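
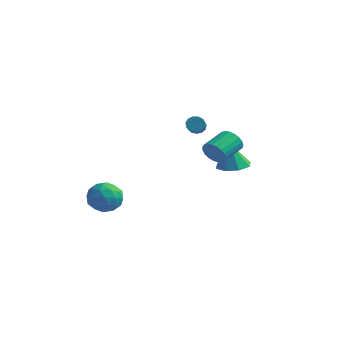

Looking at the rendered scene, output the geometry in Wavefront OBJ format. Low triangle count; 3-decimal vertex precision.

v -0.353 1.974 1.33
v -0.099 2.342 1.667
v 0.628 1.234 2.327
v 0.373 0.866 1.99
v -0.364 2.255 1.815
v 0.363 1.147 2.474
v -0.626 2.079 1.808
v 0.101 0.971 2.467
v -0.801 1.87 1.65
v -0.075 0.762 2.309
v -0.835 1.694 1.39
v -0.108 0.586 2.049
v -0.715 1.607 1.111
v 0.012 0.499 1.771
v -0.48 1.636 0.902
v 0.246 0.528 1.562
v -0.206 1.773 0.829
v 0.521 0.665 1.488
v 0.022 1.973 0.915
v 0.749 0.865 1.574
v 0.131 2.174 1.133
v 0.858 1.066 1.792
v 0.086 2.311 1.413
v 0.813 1.203 2.073
v 3.694 -1.968 1.409
v 4.091 -1.768 0.756
v 4.203 -0.291 1.278
v 3.806 -0.492 1.931
v 3.779 -1.712 0.667
v 3.892 -0.236 1.188
v 3.453 -1.701 0.705
v 3.566 -0.225 1.227
v 3.169 -1.736 0.866
v 3.281 -0.26 1.388
v 2.975 -1.811 1.12
v 3.088 -0.335 1.642
v 2.906 -1.914 1.425
v 3.018 -0.437 1.947
v 2.973 -2.025 1.726
v 3.085 -0.549 2.248
v 3.164 -2.127 1.973
v 3.277 -0.651 2.495
v 3.447 -2.202 2.122
v 3.56 -0.725 2.644
v 3.773 -2.236 2.148
v 3.885 -0.759 2.67
v 4.085 -2.223 2.046
v 4.197 -0.747 2.568
v 4.329 -2.167 1.834
v 4.442 -0.69 2.356
v 4.464 -2.076 1.549
v 4.576 -0.6 2.07
v 4.465 -1.967 1.239
v 4.578 -0.49 1.761
v 4.333 -1.858 0.958
v 4.446 -0.381 1.48
v 2.477 1.583 -0.953
v 3.297 0.976 -0.931
v 2.323 1.437 0.753
v 3.481 1.731 -0.85
v 3.077 2.398 -0.829
v 2.322 2.588 -0.882
v 1.658 2.19 -0.976
v 1.473 1.435 -1.057
v 1.877 0.767 -1.078
v 2.633 0.577 -1.025
v -3.532 -1.078 -3.666
v -2.909 -1.904 -3.2
v -4.651 -2.336 -4.4
v -4.028 -3.162 -3.934
v -4.652 -2.481 -3.274
v -3.96 -1.703 -2.82
v -3.6 -2.537 -4.78
v -2.908 -1.759 -4.326
v -2.951 -2.806 -3.888
v -3.601 -2.772 -2.958
v -3.959 -1.468 -4.642
v -4.609 -1.434 -3.712
v -3.122 -1.381 -3.368
v -4.438 -2.859 -4.232
v -4.805 -2.459 -3.844
v -4.438 -2.945 -3.57
v -3.74 -1.262 -3.145
v -3.373 -1.748 -2.871
v -4.398 -2.087 -2.915
v -4.187 -2.492 -4.729
v -3.82 -2.978 -4.455
v -3.122 -1.295 -4.03
v -2.755 -1.781 -3.756
v -3.162 -2.153 -4.685
v -2.78 -2.397 -3.499
v -3.439 -3.136 -3.931
v -3.187 -2.769 -4.428
v -2.78 -2.312 -4.161
v -3.162 -2.376 -2.952
v -3.821 -3.116 -3.384
v -4.187 -2.715 -2.996
v -3.78 -2.258 -2.729
v -3.187 -2.906 -3.357
v -3.739 -1.124 -4.216
v -4.398 -1.864 -4.648
v -3.78 -1.982 -4.871
v -3.373 -1.525 -4.604
v -4.121 -1.104 -3.669
v -4.78 -1.843 -4.101
v -4.78 -1.928 -3.439
v -4.373 -1.471 -3.172
v -4.373 -1.334 -4.243
f 2 1 5
f 2 5 3
f 3 5 6
f 3 6 4
f 5 1 7
f 5 7 6
f 6 7 8
f 6 8 4
f 7 1 9
f 7 9 8
f 8 9 10
f 8 10 4
f 9 1 11
f 9 11 10
f 10 11 12
f 10 12 4
f 11 1 13
f 11 13 12
f 12 13 14
f 12 14 4
f 13 1 15
f 13 15 14
f 14 15 16
f 14 16 4
f 15 1 17
f 15 17 16
f 16 17 18
f 16 18 4
f 17 1 19
f 17 19 18
f 18 19 20
f 18 20 4
f 19 1 21
f 19 21 20
f 20 21 22
f 20 22 4
f 21 1 23
f 21 23 22
f 22 23 24
f 22 24 4
f 23 1 2
f 23 2 24
f 24 2 3
f 24 3 4
f 26 25 29
f 26 29 27
f 27 29 30
f 27 30 28
f 29 25 31
f 29 31 30
f 30 31 32
f 30 32 28
f 31 25 33
f 31 33 32
f 32 33 34
f 32 34 28
f 33 25 35
f 33 35 34
f 34 35 36
f 34 36 28
f 35 25 37
f 35 37 36
f 36 37 38
f 36 38 28
f 37 25 39
f 37 39 38
f 38 39 40
f 38 40 28
f 39 25 41
f 39 41 40
f 40 41 42
f 40 42 28
f 41 25 43
f 41 43 42
f 42 43 44
f 42 44 28
f 43 25 45
f 43 45 44
f 44 45 46
f 44 46 28
f 45 25 47
f 45 47 46
f 46 47 48
f 46 48 28
f 47 25 49
f 47 49 48
f 48 49 50
f 48 50 28
f 49 25 51
f 49 51 50
f 50 51 52
f 50 52 28
f 51 25 53
f 51 53 52
f 52 53 54
f 52 54 28
f 53 25 55
f 53 55 54
f 54 55 56
f 54 56 28
f 55 25 26
f 55 26 56
f 56 26 27
f 56 27 28
f 58 57 60
f 58 60 59
f 60 57 61
f 60 61 59
f 61 57 62
f 61 62 59
f 62 57 63
f 62 63 59
f 63 57 64
f 63 64 59
f 64 57 65
f 64 65 59
f 65 57 66
f 65 66 59
f 66 57 58
f 66 58 59
f 67 104 83
f 104 78 107
f 83 107 72
f 104 107 83
f 67 83 79
f 83 72 84
f 79 84 68
f 83 84 79
f 67 79 88
f 79 68 89
f 88 89 74
f 79 89 88
f 67 88 100
f 88 74 103
f 100 103 77
f 88 103 100
f 67 100 104
f 100 77 108
f 104 108 78
f 100 108 104
f 68 84 95
f 84 72 98
f 95 98 76
f 84 98 95
f 72 107 85
f 107 78 106
f 85 106 71
f 107 106 85
f 78 108 105
f 108 77 101
f 105 101 69
f 108 101 105
f 77 103 102
f 103 74 90
f 102 90 73
f 103 90 102
f 74 89 94
f 89 68 91
f 94 91 75
f 89 91 94
f 70 96 82
f 96 76 97
f 82 97 71
f 96 97 82
f 70 82 80
f 82 71 81
f 80 81 69
f 82 81 80
f 70 80 87
f 80 69 86
f 87 86 73
f 80 86 87
f 70 87 92
f 87 73 93
f 92 93 75
f 87 93 92
f 70 92 96
f 92 75 99
f 96 99 76
f 92 99 96
f 71 97 85
f 97 76 98
f 85 98 72
f 97 98 85
f 69 81 105
f 81 71 106
f 105 106 78
f 81 106 105
f 73 86 102
f 86 69 101
f 102 101 77
f 86 101 102
f 75 93 94
f 93 73 90
f 94 90 74
f 93 90 94
f 76 99 95
f 99 75 91
f 95 91 68
f 99 91 95



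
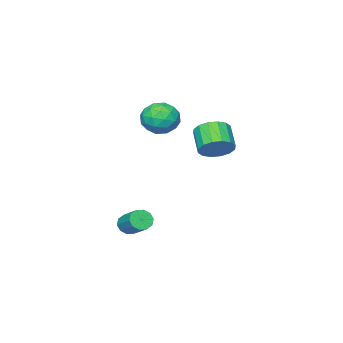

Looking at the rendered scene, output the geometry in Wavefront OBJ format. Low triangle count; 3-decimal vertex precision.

v -0.064 -0.284 -2.481
v 0.466 -0.484 -2.412
v 0.793 0.645 -1.67
v 0.264 0.844 -1.739
v 0.46 -0.289 -2.705
v 0.788 0.84 -1.963
v 0.255 -0.093 -2.913
v 0.582 1.036 -2.171
v -0.073 0.03 -2.956
v 0.255 1.159 -2.214
v -0.397 0.033 -2.817
v -0.069 1.162 -2.076
v -0.593 -0.085 -2.55
v -0.266 1.044 -1.808
v -0.588 -0.28 -2.257
v -0.26 0.849 -1.515
v -0.382 -0.476 -2.049
v -0.055 0.653 -1.307
v -0.055 -0.599 -2.006
v 0.273 0.53 -1.264
v 0.269 -0.602 -2.144
v 0.597 0.527 -1.403
v -3.528 1.659 1.641
v -2.787 1.258 1.752
v -3.371 0.4 2.55
v -4.112 0.801 2.439
v -2.8 1.563 2.069
v -3.385 0.704 2.868
v -3.009 1.893 2.272
v -3.593 1.034 3.07
v -3.356 2.161 2.306
v -3.941 1.302 3.104
v -3.75 2.294 2.161
v -4.334 1.435 2.959
v -4.084 2.257 1.877
v -4.668 1.398 2.675
v -4.269 2.06 1.53
v -4.853 1.202 2.328
v -4.255 1.756 1.212
v -4.84 0.897 2.011
v -4.047 1.426 1.01
v -4.631 0.567 1.808
v -3.699 1.158 0.976
v -4.284 0.299 1.774
v -3.306 1.025 1.121
v -3.89 0.166 1.919
v -2.972 1.062 1.405
v -3.556 0.203 2.203
v -2.198 0.645 3.814
v -1.351 0.352 4.119
v -2.269 -0.552 2.861
v -1.422 -0.845 3.166
v -2.172 -0.884 3.742
v -2.128 -0.145 4.331
v -1.492 -0.055 2.649
v -1.448 0.684 3.238
v -0.915 -0.081 3.399
v -1.335 -0.593 4.074
v -2.285 0.393 2.906
v -2.705 -0.119 3.581
v -1.768 0.603 4.05
v -1.852 -0.803 2.93
v -2.292 -0.827 3.269
v -1.795 -0.999 3.448
v -2.225 0.311 4.174
v -1.727 0.139 4.354
v -2.21 -0.587 4.132
v -1.893 -0.339 2.626
v -1.395 -0.511 2.806
v -1.825 0.799 3.532
v -1.328 0.627 3.711
v -1.41 0.387 2.848
v -1.014 0.177 3.806
v -1.056 -0.526 3.246
v -1.097 -0.062 2.942
v -1.071 0.372 3.288
v -1.261 -0.124 4.203
v -1.303 -0.828 3.643
v -1.744 -0.851 3.982
v -1.718 -0.416 4.328
v -1.005 -0.379 3.78
v -2.317 0.628 3.337
v -2.359 -0.076 2.777
v -1.902 0.216 2.652
v -1.876 0.651 2.998
v -2.564 0.326 3.734
v -2.606 -0.377 3.174
v -2.549 -0.572 3.692
v -2.523 -0.138 4.038
v -2.615 0.179 3.2
f 2 1 5
f 2 5 3
f 3 5 6
f 3 6 4
f 5 1 7
f 5 7 6
f 6 7 8
f 6 8 4
f 7 1 9
f 7 9 8
f 8 9 10
f 8 10 4
f 9 1 11
f 9 11 10
f 10 11 12
f 10 12 4
f 11 1 13
f 11 13 12
f 12 13 14
f 12 14 4
f 13 1 15
f 13 15 14
f 14 15 16
f 14 16 4
f 15 1 17
f 15 17 16
f 16 17 18
f 16 18 4
f 17 1 19
f 17 19 18
f 18 19 20
f 18 20 4
f 19 1 21
f 19 21 20
f 20 21 22
f 20 22 4
f 21 1 2
f 21 2 22
f 22 2 3
f 22 3 4
f 24 23 27
f 24 27 25
f 25 27 28
f 25 28 26
f 27 23 29
f 27 29 28
f 28 29 30
f 28 30 26
f 29 23 31
f 29 31 30
f 30 31 32
f 30 32 26
f 31 23 33
f 31 33 32
f 32 33 34
f 32 34 26
f 33 23 35
f 33 35 34
f 34 35 36
f 34 36 26
f 35 23 37
f 35 37 36
f 36 37 38
f 36 38 26
f 37 23 39
f 37 39 38
f 38 39 40
f 38 40 26
f 39 23 41
f 39 41 40
f 40 41 42
f 40 42 26
f 41 23 43
f 41 43 42
f 42 43 44
f 42 44 26
f 43 23 45
f 43 45 44
f 44 45 46
f 44 46 26
f 45 23 47
f 45 47 46
f 46 47 48
f 46 48 26
f 47 23 24
f 47 24 48
f 48 24 25
f 48 25 26
f 49 86 65
f 86 60 89
f 65 89 54
f 86 89 65
f 49 65 61
f 65 54 66
f 61 66 50
f 65 66 61
f 49 61 70
f 61 50 71
f 70 71 56
f 61 71 70
f 49 70 82
f 70 56 85
f 82 85 59
f 70 85 82
f 49 82 86
f 82 59 90
f 86 90 60
f 82 90 86
f 50 66 77
f 66 54 80
f 77 80 58
f 66 80 77
f 54 89 67
f 89 60 88
f 67 88 53
f 89 88 67
f 60 90 87
f 90 59 83
f 87 83 51
f 90 83 87
f 59 85 84
f 85 56 72
f 84 72 55
f 85 72 84
f 56 71 76
f 71 50 73
f 76 73 57
f 71 73 76
f 52 78 64
f 78 58 79
f 64 79 53
f 78 79 64
f 52 64 62
f 64 53 63
f 62 63 51
f 64 63 62
f 52 62 69
f 62 51 68
f 69 68 55
f 62 68 69
f 52 69 74
f 69 55 75
f 74 75 57
f 69 75 74
f 52 74 78
f 74 57 81
f 78 81 58
f 74 81 78
f 53 79 67
f 79 58 80
f 67 80 54
f 79 80 67
f 51 63 87
f 63 53 88
f 87 88 60
f 63 88 87
f 55 68 84
f 68 51 83
f 84 83 59
f 68 83 84
f 57 75 76
f 75 55 72
f 76 72 56
f 75 72 76
f 58 81 77
f 81 57 73
f 77 73 50
f 81 73 77



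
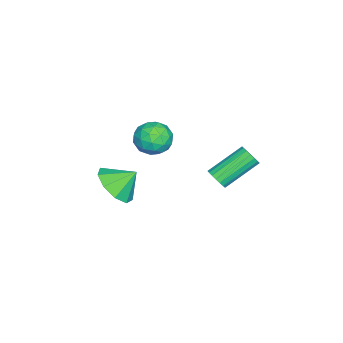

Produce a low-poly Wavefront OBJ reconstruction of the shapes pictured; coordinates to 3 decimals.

v -2.402 -3.003 -1.948
v -1.386 -2.672 -1.887
v -2.718 -2.177 -1.152
v -1.739 -2.302 -2.411
v -2.402 -2.26 -2.718
v -3.065 -2.565 -2.665
v -3.417 -3.076 -2.277
v -3.295 -3.552 -1.734
v -2.754 -3.771 -1.292
v -2.049 -3.631 -1.157
v -1.508 -3.197 -1.392
v -2.704 -1.284 0.937
v -2.138 -0.632 1.063
v -2.222 -1.928 2.097
v -1.656 -1.276 2.223
v -2.511 -1.137 2.328
v -2.809 -0.74 1.611
v -1.551 -1.82 1.549
v -1.849 -1.423 0.832
v -1.425 -0.963 1.442
v -2.019 -0.541 1.923
v -2.341 -2.019 1.237
v -2.935 -1.597 1.718
v -2.464 -0.902 0.898
v -1.896 -1.658 2.262
v -2.399 -1.577 2.323
v -2.066 -1.194 2.398
v -2.858 -0.965 1.22
v -2.525 -0.582 1.294
v -2.744 -0.879 2.037
v -1.835 -1.978 1.866
v -1.502 -1.595 1.94
v -2.294 -1.366 0.762
v -1.961 -0.983 0.837
v -1.616 -1.681 1.123
v -1.712 -0.713 1.195
v -1.428 -1.091 1.877
v -1.367 -1.411 1.481
v -1.542 -1.178 1.059
v -2.061 -0.465 1.477
v -1.777 -0.843 2.159
v -2.28 -0.762 2.221
v -2.455 -0.528 1.799
v -1.642 -0.66 1.7
v -2.583 -1.717 1.001
v -2.299 -2.095 1.683
v -1.905 -2.032 1.361
v -2.08 -1.798 0.939
v -2.932 -1.469 1.283
v -2.648 -1.847 1.965
v -2.818 -1.382 2.101
v -2.993 -1.149 1.679
v -2.718 -1.9 1.46
v -1.867 1.46 -0.09
v -1.485 1.84 -0.117
v -2.531 2.961 0.863
v -2.913 2.58 0.89
v -1.619 1.885 -0.312
v -2.665 3.006 0.669
v -1.802 1.846 -0.462
v -2.848 2.967 0.518
v -1.998 1.73 -0.539
v -3.044 2.851 0.442
v -2.168 1.561 -0.527
v -3.214 2.681 0.454
v -2.278 1.371 -0.429
v -3.325 2.492 0.552
v -2.307 1.199 -0.263
v -3.354 2.32 0.718
v -2.249 1.079 -0.063
v -3.295 2.2 0.917
v -2.115 1.034 0.131
v -3.161 2.155 1.112
v -1.932 1.073 0.282
v -2.978 2.194 1.262
v -1.736 1.189 0.358
v -2.782 2.31 1.339
v -1.566 1.359 0.346
v -2.612 2.479 1.327
v -1.455 1.548 0.248
v -2.502 2.669 1.229
v -1.426 1.72 0.082
v -2.473 2.841 1.063
f 2 1 4
f 2 4 3
f 4 1 5
f 4 5 3
f 5 1 6
f 5 6 3
f 6 1 7
f 6 7 3
f 7 1 8
f 7 8 3
f 8 1 9
f 8 9 3
f 9 1 10
f 9 10 3
f 10 1 11
f 10 11 3
f 11 1 2
f 11 2 3
f 12 49 28
f 49 23 52
f 28 52 17
f 49 52 28
f 12 28 24
f 28 17 29
f 24 29 13
f 28 29 24
f 12 24 33
f 24 13 34
f 33 34 19
f 24 34 33
f 12 33 45
f 33 19 48
f 45 48 22
f 33 48 45
f 12 45 49
f 45 22 53
f 49 53 23
f 45 53 49
f 13 29 40
f 29 17 43
f 40 43 21
f 29 43 40
f 17 52 30
f 52 23 51
f 30 51 16
f 52 51 30
f 23 53 50
f 53 22 46
f 50 46 14
f 53 46 50
f 22 48 47
f 48 19 35
f 47 35 18
f 48 35 47
f 19 34 39
f 34 13 36
f 39 36 20
f 34 36 39
f 15 41 27
f 41 21 42
f 27 42 16
f 41 42 27
f 15 27 25
f 27 16 26
f 25 26 14
f 27 26 25
f 15 25 32
f 25 14 31
f 32 31 18
f 25 31 32
f 15 32 37
f 32 18 38
f 37 38 20
f 32 38 37
f 15 37 41
f 37 20 44
f 41 44 21
f 37 44 41
f 16 42 30
f 42 21 43
f 30 43 17
f 42 43 30
f 14 26 50
f 26 16 51
f 50 51 23
f 26 51 50
f 18 31 47
f 31 14 46
f 47 46 22
f 31 46 47
f 20 38 39
f 38 18 35
f 39 35 19
f 38 35 39
f 21 44 40
f 44 20 36
f 40 36 13
f 44 36 40
f 55 54 58
f 55 58 56
f 56 58 59
f 56 59 57
f 58 54 60
f 58 60 59
f 59 60 61
f 59 61 57
f 60 54 62
f 60 62 61
f 61 62 63
f 61 63 57
f 62 54 64
f 62 64 63
f 63 64 65
f 63 65 57
f 64 54 66
f 64 66 65
f 65 66 67
f 65 67 57
f 66 54 68
f 66 68 67
f 67 68 69
f 67 69 57
f 68 54 70
f 68 70 69
f 69 70 71
f 69 71 57
f 70 54 72
f 70 72 71
f 71 72 73
f 71 73 57
f 72 54 74
f 72 74 73
f 73 74 75
f 73 75 57
f 74 54 76
f 74 76 75
f 75 76 77
f 75 77 57
f 76 54 78
f 76 78 77
f 77 78 79
f 77 79 57
f 78 54 80
f 78 80 79
f 79 80 81
f 79 81 57
f 80 54 82
f 80 82 81
f 81 82 83
f 81 83 57
f 82 54 55
f 82 55 83
f 83 55 56
f 83 56 57



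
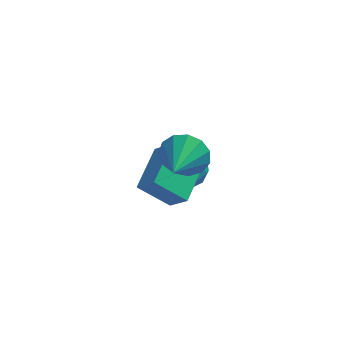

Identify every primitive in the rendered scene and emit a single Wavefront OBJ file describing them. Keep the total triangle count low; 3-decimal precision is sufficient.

v -3.533 3.926 -3.972
v -2.824 3.45 -3.378
v -4.076 2.43 -4.522
v -3.367 1.954 -3.928
v -4.171 2.445 -3.486
v -3.835 3.37 -3.146
v -3.065 2.51 -4.754
v -2.729 3.435 -4.414
v -2.534 2.575 -3.861
v -3.218 2.535 -3.077
v -3.682 3.345 -4.823
v -4.366 3.305 -4.039
v -3.131 3.82 -3.627
v -3.769 2.06 -4.273
v -4.242 2.349 -4.013
v -3.825 2.07 -3.664
v -3.725 3.773 -3.491
v -3.308 3.493 -3.141
v -4.1 2.902 -3.204
v -3.592 2.387 -4.759
v -3.175 2.107 -4.409
v -3.075 3.81 -4.236
v -2.658 3.531 -3.887
v -2.8 2.978 -4.696
v -2.543 3.025 -3.561
v -2.863 2.146 -3.884
v -2.685 2.472 -4.37
v -2.488 3.016 -4.171
v -2.945 3.002 -3.101
v -3.265 2.122 -3.424
v -3.737 2.411 -3.164
v -3.54 2.955 -2.964
v -2.775 2.487 -3.384
v -3.635 3.758 -4.476
v -3.955 2.878 -4.799
v -3.36 2.925 -4.936
v -3.163 3.469 -4.736
v -4.037 3.734 -4.016
v -4.357 2.855 -4.339
v -4.412 2.864 -3.729
v -4.215 3.408 -3.53
v -4.125 3.393 -4.516
v -4.908 -0.487 -1.701
v -4.255 -0.933 -0.881
v -4.393 1.279 -1.152
v -3.739 0.833 -0.332
v -3.701 -0.533 -2.688
v -3.047 -0.979 -1.868
v -3.185 1.233 -2.139
v -2.532 0.787 -1.319
v -3.188 -0.434 0.316
v -2.597 -0.267 1.054
v -3.472 -2.026 0.904
v -3.091 -0.119 1.218
v -3.616 -0.07 1.095
v -4.005 -0.138 0.725
v -4.134 -0.299 0.225
v -3.963 -0.504 -0.246
v -3.546 -0.686 -0.538
v -3.016 -0.788 -0.559
v -2.54 -0.778 -0.303
v -2.27 -0.659 0.151
v -2.291 -0.469 0.656
f 1 38 17
f 38 12 41
f 17 41 6
f 38 41 17
f 1 17 13
f 17 6 18
f 13 18 2
f 17 18 13
f 1 13 22
f 13 2 23
f 22 23 8
f 13 23 22
f 1 22 34
f 22 8 37
f 34 37 11
f 22 37 34
f 1 34 38
f 34 11 42
f 38 42 12
f 34 42 38
f 2 18 29
f 18 6 32
f 29 32 10
f 18 32 29
f 6 41 19
f 41 12 40
f 19 40 5
f 41 40 19
f 12 42 39
f 42 11 35
f 39 35 3
f 42 35 39
f 11 37 36
f 37 8 24
f 36 24 7
f 37 24 36
f 8 23 28
f 23 2 25
f 28 25 9
f 23 25 28
f 4 30 16
f 30 10 31
f 16 31 5
f 30 31 16
f 4 16 14
f 16 5 15
f 14 15 3
f 16 15 14
f 4 14 21
f 14 3 20
f 21 20 7
f 14 20 21
f 4 21 26
f 21 7 27
f 26 27 9
f 21 27 26
f 4 26 30
f 26 9 33
f 30 33 10
f 26 33 30
f 5 31 19
f 31 10 32
f 19 32 6
f 31 32 19
f 3 15 39
f 15 5 40
f 39 40 12
f 15 40 39
f 7 20 36
f 20 3 35
f 36 35 11
f 20 35 36
f 9 27 28
f 27 7 24
f 28 24 8
f 27 24 28
f 10 33 29
f 33 9 25
f 29 25 2
f 33 25 29
f 44 46 43
f 47 44 43
f 43 46 45
f 45 47 43
f 44 50 46
f 48 44 47
f 48 50 44
f 46 50 45
f 49 47 45
f 45 50 49
f 49 48 47
f 50 48 49
f 52 51 54
f 52 54 53
f 54 51 55
f 54 55 53
f 55 51 56
f 55 56 53
f 56 51 57
f 56 57 53
f 57 51 58
f 57 58 53
f 58 51 59
f 58 59 53
f 59 51 60
f 59 60 53
f 60 51 61
f 60 61 53
f 61 51 62
f 61 62 53
f 62 51 63
f 62 63 53
f 63 51 52
f 63 52 53



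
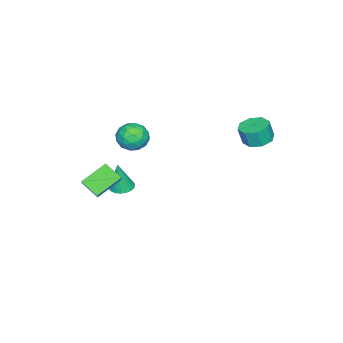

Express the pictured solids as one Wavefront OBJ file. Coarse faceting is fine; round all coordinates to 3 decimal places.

v 2.212 -1.919 0.865
v 2.082 -2.989 1.628
v 3.636 -1.148 2.186
v 3.506 -2.218 2.949
v 3.554 -2.762 -0.089
v 3.424 -3.832 0.674
v 4.978 -1.991 1.232
v 4.848 -3.061 1.995
v -1.792 -2.749 2.565
v -1.121 -2.313 3.279
v -0.439 -3.287 1.621
v 0.232 -2.851 2.335
v -0.349 -3.712 2.601
v -1.185 -3.38 3.185
v -0.375 -2.22 1.715
v -1.211 -1.888 2.299
v -0.245 -1.986 2.753
v -0.229 -2.908 3.301
v -1.331 -2.692 1.599
v -1.315 -3.614 2.147
v -1.575 -2.484 3.005
v 0.015 -3.116 1.895
v -0.326 -3.622 2.052
v 0.068 -3.366 2.471
v -1.613 -3.111 2.95
v -1.218 -2.855 3.369
v -0.764 -3.677 2.971
v -0.342 -2.745 1.531
v 0.053 -2.489 1.95
v -1.628 -2.234 2.429
v -1.234 -1.978 2.848
v -0.796 -1.923 1.929
v -0.666 -2.036 3.116
v 0.129 -2.352 2.56
v -0.228 -1.981 2.196
v -0.719 -1.786 2.539
v -0.656 -2.577 3.438
v 0.139 -2.893 2.883
v -0.202 -3.4 3.039
v -0.694 -3.204 3.383
v -0.141 -2.385 3.129
v -1.699 -2.707 2.017
v -0.904 -3.023 1.462
v -0.866 -2.396 1.517
v -1.358 -2.2 1.861
v -1.689 -3.248 2.34
v -0.894 -3.564 1.784
v -0.841 -3.814 2.361
v -1.332 -3.619 2.704
v -1.419 -3.215 1.771
v -3.75 3.949 2.55
v -3.172 3.209 2.305
v -2.993 2.951 3.504
v -3.57 3.691 3.75
v -2.799 3.846 2.386
v -2.62 3.588 3.585
v -2.983 4.543 2.563
v -2.804 4.285 3.763
v -3.616 4.892 2.733
v -3.436 4.634 3.933
v -4.327 4.689 2.796
v -4.148 4.431 3.995
v -4.7 4.052 2.715
v -4.521 3.794 3.914
v -4.516 3.355 2.537
v -4.337 3.097 3.737
v -3.884 3.006 2.367
v -3.704 2.748 3.567
v 0.662 -2.768 -1.03
v 1.426 -2.738 -1.124
v 0.918 -2.892 1.01
v 1.359 -2.447 -1.098
v 1.186 -2.204 -1.061
v 0.933 -2.047 -1.02
v 0.639 -2 -0.981
v 0.348 -2.07 -0.948
v 0.106 -2.246 -0.929
v -0.052 -2.502 -0.925
v -0.101 -2.798 -0.936
v -0.034 -3.089 -0.963
v 0.139 -3.332 -0.999
v 0.392 -3.489 -1.04
v 0.686 -3.536 -1.08
v 0.977 -3.466 -1.112
v 1.219 -3.29 -1.132
v 1.377 -3.034 -1.136
f 2 4 1
f 5 2 1
f 1 4 3
f 3 5 1
f 2 8 4
f 6 2 5
f 6 8 2
f 4 8 3
f 7 5 3
f 3 8 7
f 7 6 5
f 8 6 7
f 9 46 25
f 46 20 49
f 25 49 14
f 46 49 25
f 9 25 21
f 25 14 26
f 21 26 10
f 25 26 21
f 9 21 30
f 21 10 31
f 30 31 16
f 21 31 30
f 9 30 42
f 30 16 45
f 42 45 19
f 30 45 42
f 9 42 46
f 42 19 50
f 46 50 20
f 42 50 46
f 10 26 37
f 26 14 40
f 37 40 18
f 26 40 37
f 14 49 27
f 49 20 48
f 27 48 13
f 49 48 27
f 20 50 47
f 50 19 43
f 47 43 11
f 50 43 47
f 19 45 44
f 45 16 32
f 44 32 15
f 45 32 44
f 16 31 36
f 31 10 33
f 36 33 17
f 31 33 36
f 12 38 24
f 38 18 39
f 24 39 13
f 38 39 24
f 12 24 22
f 24 13 23
f 22 23 11
f 24 23 22
f 12 22 29
f 22 11 28
f 29 28 15
f 22 28 29
f 12 29 34
f 29 15 35
f 34 35 17
f 29 35 34
f 12 34 38
f 34 17 41
f 38 41 18
f 34 41 38
f 13 39 27
f 39 18 40
f 27 40 14
f 39 40 27
f 11 23 47
f 23 13 48
f 47 48 20
f 23 48 47
f 15 28 44
f 28 11 43
f 44 43 19
f 28 43 44
f 17 35 36
f 35 15 32
f 36 32 16
f 35 32 36
f 18 41 37
f 41 17 33
f 37 33 10
f 41 33 37
f 52 51 55
f 52 55 53
f 53 55 56
f 53 56 54
f 55 51 57
f 55 57 56
f 56 57 58
f 56 58 54
f 57 51 59
f 57 59 58
f 58 59 60
f 58 60 54
f 59 51 61
f 59 61 60
f 60 61 62
f 60 62 54
f 61 51 63
f 61 63 62
f 62 63 64
f 62 64 54
f 63 51 65
f 63 65 64
f 64 65 66
f 64 66 54
f 65 51 67
f 65 67 66
f 66 67 68
f 66 68 54
f 67 51 52
f 67 52 68
f 68 52 53
f 68 53 54
f 70 69 72
f 70 72 71
f 72 69 73
f 72 73 71
f 73 69 74
f 73 74 71
f 74 69 75
f 74 75 71
f 75 69 76
f 75 76 71
f 76 69 77
f 76 77 71
f 77 69 78
f 77 78 71
f 78 69 79
f 78 79 71
f 79 69 80
f 79 80 71
f 80 69 81
f 80 81 71
f 81 69 82
f 81 82 71
f 82 69 83
f 82 83 71
f 83 69 84
f 83 84 71
f 84 69 85
f 84 85 71
f 85 69 86
f 85 86 71
f 86 69 70
f 86 70 71



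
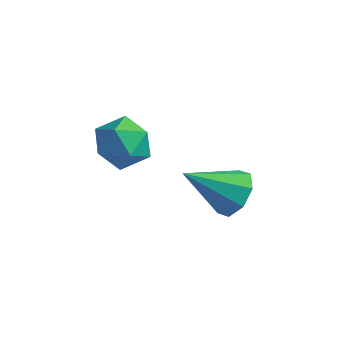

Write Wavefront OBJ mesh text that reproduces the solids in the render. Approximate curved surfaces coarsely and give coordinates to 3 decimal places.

v 1.407 2.641 -3.833
v 1.724 3.181 -3.067
v 0.053 1.579 -2.527
v 1.133 3.498 -3.42
v 0.703 3.313 -4.016
v 0.685 2.734 -4.505
v 1.09 2.101 -4.6
v 1.68 1.783 -4.246
v 2.11 1.968 -3.651
v 2.128 2.547 -3.162
v -1.427 0.502 0.631
v -0.417 0.156 0.529
v -1.883 -0.416 -0.769
v -0.873 -0.762 -0.871
v -1.473 -1.095 -0.047
v -1.191 -0.527 0.819
v -1.109 0.267 -1.059
v -0.827 0.835 -0.193
v -0.22 0.011 -0.515
v -0.446 -0.831 0.11
v -1.854 0.571 -0.35
v -2.08 -0.271 0.275
f 2 1 4
f 2 4 3
f 4 1 5
f 4 5 3
f 5 1 6
f 5 6 3
f 6 1 7
f 6 7 3
f 7 1 8
f 7 8 3
f 8 1 9
f 8 9 3
f 9 1 10
f 9 10 3
f 10 1 2
f 10 2 3
f 11 22 16
f 11 16 12
f 11 12 18
f 11 18 21
f 11 21 22
f 12 16 20
f 16 22 15
f 22 21 13
f 21 18 17
f 18 12 19
f 14 20 15
f 14 15 13
f 14 13 17
f 14 17 19
f 14 19 20
f 15 20 16
f 13 15 22
f 17 13 21
f 19 17 18
f 20 19 12



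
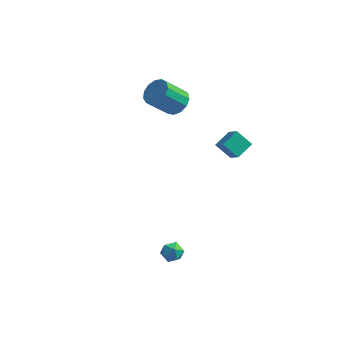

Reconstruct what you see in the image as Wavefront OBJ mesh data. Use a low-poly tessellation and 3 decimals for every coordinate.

v -0.914 -2.946 -2.6
v -0.382 -3.009 -2.159
v -0.538 -3.831 -3.181
v -0.006 -3.894 -2.74
v -0.652 -4.035 -2.528
v -0.884 -3.489 -2.169
v -0.036 -3.351 -3.171
v -0.268 -2.805 -2.812
v 0.161 -3.26 -2.512
v -0.22 -3.683 -2.114
v -0.7 -3.157 -3.226
v -1.081 -3.58 -2.828
v -0.684 3.752 0.383
v -0.244 4.76 0.838
v 0.223 3.718 -0.418
v 0.662 4.726 0.037
v -0.002 3.094 1.183
v 0.437 4.102 1.638
v 0.904 3.06 0.382
v 1.344 4.068 0.837
v -3.112 4.187 3.005
v -2.622 4.607 3.632
v -3.558 3.773 4.923
v -4.048 3.353 4.295
v -3.02 4.907 3.537
v -3.956 4.073 4.828
v -3.447 4.978 3.273
v -4.383 4.144 4.564
v -3.767 4.798 2.924
v -4.704 3.964 4.214
v -3.88 4.424 2.6
v -4.817 3.59 3.891
v -3.749 3.975 2.405
v -4.685 3.141 3.696
v -3.415 3.593 2.4
v -4.352 2.759 3.691
v -2.985 3.4 2.588
v -3.922 2.565 3.878
v -2.595 3.457 2.907
v -3.532 2.622 4.198
v -2.37 3.745 3.257
v -3.306 2.911 4.548
v -2.379 4.174 3.528
v -3.316 3.34 4.819
f 1 12 6
f 1 6 2
f 1 2 8
f 1 8 11
f 1 11 12
f 2 6 10
f 6 12 5
f 12 11 3
f 11 8 7
f 8 2 9
f 4 10 5
f 4 5 3
f 4 3 7
f 4 7 9
f 4 9 10
f 5 10 6
f 3 5 12
f 7 3 11
f 9 7 8
f 10 9 2
f 14 16 13
f 17 14 13
f 13 16 15
f 15 17 13
f 14 20 16
f 18 14 17
f 18 20 14
f 16 20 15
f 19 17 15
f 15 20 19
f 19 18 17
f 20 18 19
f 22 21 25
f 22 25 23
f 23 25 26
f 23 26 24
f 25 21 27
f 25 27 26
f 26 27 28
f 26 28 24
f 27 21 29
f 27 29 28
f 28 29 30
f 28 30 24
f 29 21 31
f 29 31 30
f 30 31 32
f 30 32 24
f 31 21 33
f 31 33 32
f 32 33 34
f 32 34 24
f 33 21 35
f 33 35 34
f 34 35 36
f 34 36 24
f 35 21 37
f 35 37 36
f 36 37 38
f 36 38 24
f 37 21 39
f 37 39 38
f 38 39 40
f 38 40 24
f 39 21 41
f 39 41 40
f 40 41 42
f 40 42 24
f 41 21 43
f 41 43 42
f 42 43 44
f 42 44 24
f 43 21 22
f 43 22 44
f 44 22 23
f 44 23 24



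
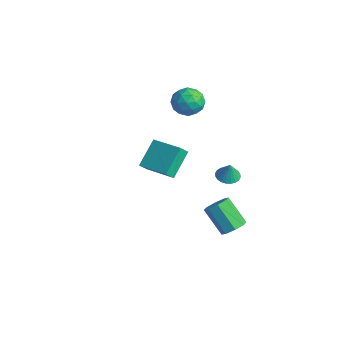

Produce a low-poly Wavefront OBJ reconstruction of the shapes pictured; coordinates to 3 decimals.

v 3.828 1.634 -4.627
v 4.368 1.955 -4.039
v 2.972 1.606 -2.566
v 2.432 1.286 -3.153
v 3.977 2.416 -4.301
v 2.581 2.067 -2.827
v 3.499 2.419 -4.753
v 2.103 2.07 -3.279
v 3.214 1.962 -5.131
v 1.817 1.614 -3.658
v 3.288 1.314 -5.214
v 1.892 0.965 -3.741
v 3.679 0.853 -4.953
v 2.283 0.504 -3.479
v 4.157 0.85 -4.501
v 2.761 0.501 -3.027
v 4.443 1.306 -4.122
v 3.046 0.958 -2.649
v -3.397 2.506 2.039
v -2.731 3.396 2.119
v -2.229 1.544 3.021
v -1.563 2.434 3.101
v -2.546 2.424 3.627
v -3.268 3.018 3.021
v -1.692 1.922 2.119
v -2.414 2.516 1.513
v -1.678 3.035 2.169
v -2.205 3.345 3.101
v -2.755 1.595 2.039
v -3.282 1.905 2.971
v -3.167 3.035 1.993
v -1.793 1.905 3.147
v -2.371 1.899 3.456
v -1.98 2.422 3.503
v -3.482 2.813 2.523
v -3.091 3.336 2.57
v -2.981 2.765 3.456
v -1.869 1.604 2.57
v -1.478 2.127 2.617
v -2.98 2.518 1.637
v -2.589 3.041 1.684
v -1.979 2.175 1.684
v -2.156 3.347 2.07
v -1.47 2.781 2.646
v -1.546 2.48 2.069
v -1.97 2.829 1.713
v -2.466 3.529 2.617
v -1.78 2.964 3.194
v -2.357 2.957 3.503
v -2.781 3.307 3.147
v -1.847 3.317 2.646
v -3.18 1.976 1.946
v -2.494 1.411 2.523
v -2.179 1.633 1.993
v -2.603 1.983 1.637
v -3.49 2.159 2.494
v -2.804 1.593 3.07
v -2.99 2.111 3.427
v -3.414 2.46 3.071
v -3.113 1.623 2.494
v 2.755 -4.28 3.196
v 2.143 -2.92 4.468
v 2.676 -3.708 2.546
v 2.064 -2.348 3.817
v 4.656 -3.692 3.483
v 4.044 -2.332 4.754
v 4.577 -3.12 2.832
v 3.965 -1.76 4.104
v 2.89 1.773 -0.375
v 3.431 1.257 -0.51
v 3.15 1.747 0.775
v 3.583 1.509 -0.539
v 3.63 1.802 -0.543
v 3.565 2.09 -0.521
v 3.396 2.331 -0.477
v 3.15 2.486 -0.418
v 2.865 2.532 -0.352
v 2.583 2.464 -0.29
v 2.348 2.29 -0.241
v 2.196 2.037 -0.212
v 2.149 1.744 -0.208
v 2.215 1.456 -0.229
v 2.383 1.216 -0.273
v 2.629 1.061 -0.332
v 2.914 1.014 -0.398
v 3.196 1.083 -0.46
f 2 1 5
f 2 5 3
f 3 5 6
f 3 6 4
f 5 1 7
f 5 7 6
f 6 7 8
f 6 8 4
f 7 1 9
f 7 9 8
f 8 9 10
f 8 10 4
f 9 1 11
f 9 11 10
f 10 11 12
f 10 12 4
f 11 1 13
f 11 13 12
f 12 13 14
f 12 14 4
f 13 1 15
f 13 15 14
f 14 15 16
f 14 16 4
f 15 1 17
f 15 17 16
f 16 17 18
f 16 18 4
f 17 1 2
f 17 2 18
f 18 2 3
f 18 3 4
f 19 56 35
f 56 30 59
f 35 59 24
f 56 59 35
f 19 35 31
f 35 24 36
f 31 36 20
f 35 36 31
f 19 31 40
f 31 20 41
f 40 41 26
f 31 41 40
f 19 40 52
f 40 26 55
f 52 55 29
f 40 55 52
f 19 52 56
f 52 29 60
f 56 60 30
f 52 60 56
f 20 36 47
f 36 24 50
f 47 50 28
f 36 50 47
f 24 59 37
f 59 30 58
f 37 58 23
f 59 58 37
f 30 60 57
f 60 29 53
f 57 53 21
f 60 53 57
f 29 55 54
f 55 26 42
f 54 42 25
f 55 42 54
f 26 41 46
f 41 20 43
f 46 43 27
f 41 43 46
f 22 48 34
f 48 28 49
f 34 49 23
f 48 49 34
f 22 34 32
f 34 23 33
f 32 33 21
f 34 33 32
f 22 32 39
f 32 21 38
f 39 38 25
f 32 38 39
f 22 39 44
f 39 25 45
f 44 45 27
f 39 45 44
f 22 44 48
f 44 27 51
f 48 51 28
f 44 51 48
f 23 49 37
f 49 28 50
f 37 50 24
f 49 50 37
f 21 33 57
f 33 23 58
f 57 58 30
f 33 58 57
f 25 38 54
f 38 21 53
f 54 53 29
f 38 53 54
f 27 45 46
f 45 25 42
f 46 42 26
f 45 42 46
f 28 51 47
f 51 27 43
f 47 43 20
f 51 43 47
f 62 64 61
f 65 62 61
f 61 64 63
f 63 65 61
f 62 68 64
f 66 62 65
f 66 68 62
f 64 68 63
f 67 65 63
f 63 68 67
f 67 66 65
f 68 66 67
f 70 69 72
f 70 72 71
f 72 69 73
f 72 73 71
f 73 69 74
f 73 74 71
f 74 69 75
f 74 75 71
f 75 69 76
f 75 76 71
f 76 69 77
f 76 77 71
f 77 69 78
f 77 78 71
f 78 69 79
f 78 79 71
f 79 69 80
f 79 80 71
f 80 69 81
f 80 81 71
f 81 69 82
f 81 82 71
f 82 69 83
f 82 83 71
f 83 69 84
f 83 84 71
f 84 69 85
f 84 85 71
f 85 69 86
f 85 86 71
f 86 69 70
f 86 70 71



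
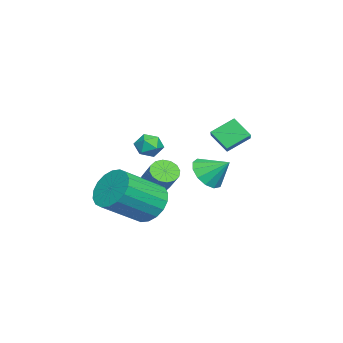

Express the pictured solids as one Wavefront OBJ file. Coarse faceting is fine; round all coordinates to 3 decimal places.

v 1.695 -0.551 -2.343
v 2.17 0.265 -1.985
v 3.42 -0.972 -0.82
v 2.945 -1.789 -1.177
v 1.836 0.206 -1.69
v 3.086 -1.031 -0.524
v 1.475 -0.003 -1.524
v 2.724 -1.24 -0.358
v 1.157 -0.32 -1.52
v 2.406 -1.558 -0.355
v 0.945 -0.684 -1.679
v 2.195 -1.921 -0.514
v 0.882 -1.021 -1.97
v 2.132 -2.258 -0.804
v 0.98 -1.265 -2.334
v 2.23 -2.503 -1.169
v 1.22 -1.368 -2.7
v 2.47 -2.605 -1.535
v 1.554 -1.309 -2.996
v 2.804 -2.546 -1.83
v 1.916 -1.1 -3.162
v 3.165 -2.337 -1.996
v 2.234 -0.782 -3.165
v 3.483 -2.02 -2
v 2.445 -0.419 -3.006
v 3.695 -1.656 -1.841
v 2.508 -0.082 -2.716
v 3.758 -1.319 -1.55
v 2.41 0.163 -2.351
v 3.66 -1.075 -1.186
v -1.281 2.845 0.431
v -1.543 2.129 1.182
v -0.376 3.019 0.911
v -0.637 2.303 1.663
v -0.783 1.997 -0.203
v -1.044 1.281 0.549
v 0.123 2.171 0.278
v -0.139 1.455 1.029
v -1.447 1.064 -1.712
v -0.938 1.439 -2.323
v -1.233 2.016 -0.948
v -1.398 1.607 -2.403
v -1.873 1.602 -2.263
v -2.214 1.426 -1.948
v -2.311 1.135 -1.558
v -2.134 0.822 -1.217
v -1.739 0.585 -1.033
v -1.251 0.5 -1.065
v -0.826 0.595 -1.302
v -0.598 0.838 -1.669
v -0.64 1.153 -2.05
v -2.326 -1.3 -2.698
v -1.815 -1.421 -3.081
v -0.943 -0.82 -2.105
v -1.454 -0.7 -1.722
v -1.922 -1.115 -3.173
v -1.05 -0.515 -2.197
v -2.138 -0.86 -3.137
v -1.266 -0.259 -2.161
v -2.404 -0.722 -2.984
v -1.532 -0.121 -2.008
v -2.649 -0.739 -2.754
v -1.777 -0.139 -1.778
v -2.808 -0.907 -2.509
v -1.936 -0.306 -1.533
v -2.837 -1.18 -2.315
v -1.965 -0.579 -1.339
v -2.73 -1.485 -2.223
v -1.858 -0.885 -1.247
v -2.514 -1.741 -2.259
v -1.642 -1.14 -1.283
v -2.248 -1.879 -2.412
v -1.376 -1.278 -1.436
v -2.003 -1.861 -2.642
v -1.131 -1.261 -1.666
v -1.844 -1.694 -2.887
v -0.972 -1.093 -1.911
v -0.058 -0.815 -0.463
v 0.327 -1.226 -0.136
v -0.787 -0.894 0.296
v -0.402 -1.305 0.623
v -0.236 -0.677 0.568
v 0.215 -0.628 0.099
v -0.675 -1.492 0.061
v -0.224 -1.443 -0.408
v -0.054 -1.645 0.188
v 0.218 -1.141 0.501
v -0.678 -0.979 -0.341
v -0.406 -0.475 -0.028
f 2 1 5
f 2 5 3
f 3 5 6
f 3 6 4
f 5 1 7
f 5 7 6
f 6 7 8
f 6 8 4
f 7 1 9
f 7 9 8
f 8 9 10
f 8 10 4
f 9 1 11
f 9 11 10
f 10 11 12
f 10 12 4
f 11 1 13
f 11 13 12
f 12 13 14
f 12 14 4
f 13 1 15
f 13 15 14
f 14 15 16
f 14 16 4
f 15 1 17
f 15 17 16
f 16 17 18
f 16 18 4
f 17 1 19
f 17 19 18
f 18 19 20
f 18 20 4
f 19 1 21
f 19 21 20
f 20 21 22
f 20 22 4
f 21 1 23
f 21 23 22
f 22 23 24
f 22 24 4
f 23 1 25
f 23 25 24
f 24 25 26
f 24 26 4
f 25 1 27
f 25 27 26
f 26 27 28
f 26 28 4
f 27 1 29
f 27 29 28
f 28 29 30
f 28 30 4
f 29 1 2
f 29 2 30
f 30 2 3
f 30 3 4
f 32 34 31
f 35 32 31
f 31 34 33
f 33 35 31
f 32 38 34
f 36 32 35
f 36 38 32
f 34 38 33
f 37 35 33
f 33 38 37
f 37 36 35
f 38 36 37
f 40 39 42
f 40 42 41
f 42 39 43
f 42 43 41
f 43 39 44
f 43 44 41
f 44 39 45
f 44 45 41
f 45 39 46
f 45 46 41
f 46 39 47
f 46 47 41
f 47 39 48
f 47 48 41
f 48 39 49
f 48 49 41
f 49 39 50
f 49 50 41
f 50 39 51
f 50 51 41
f 51 39 40
f 51 40 41
f 53 52 56
f 53 56 54
f 54 56 57
f 54 57 55
f 56 52 58
f 56 58 57
f 57 58 59
f 57 59 55
f 58 52 60
f 58 60 59
f 59 60 61
f 59 61 55
f 60 52 62
f 60 62 61
f 61 62 63
f 61 63 55
f 62 52 64
f 62 64 63
f 63 64 65
f 63 65 55
f 64 52 66
f 64 66 65
f 65 66 67
f 65 67 55
f 66 52 68
f 66 68 67
f 67 68 69
f 67 69 55
f 68 52 70
f 68 70 69
f 69 70 71
f 69 71 55
f 70 52 72
f 70 72 71
f 71 72 73
f 71 73 55
f 72 52 74
f 72 74 73
f 73 74 75
f 73 75 55
f 74 52 76
f 74 76 75
f 75 76 77
f 75 77 55
f 76 52 53
f 76 53 77
f 77 53 54
f 77 54 55
f 78 89 83
f 78 83 79
f 78 79 85
f 78 85 88
f 78 88 89
f 79 83 87
f 83 89 82
f 89 88 80
f 88 85 84
f 85 79 86
f 81 87 82
f 81 82 80
f 81 80 84
f 81 84 86
f 81 86 87
f 82 87 83
f 80 82 89
f 84 80 88
f 86 84 85
f 87 86 79



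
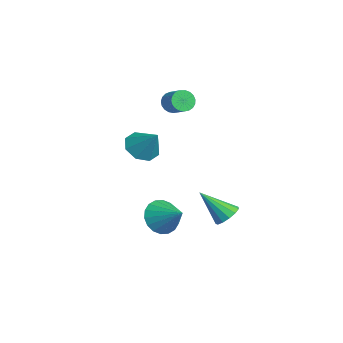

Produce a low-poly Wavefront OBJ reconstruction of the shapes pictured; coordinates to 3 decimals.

v 2.919 -2.762 3.232
v 3.643 -3.27 2.858
v 3.881 -2.258 4.408
v 3.612 -2.586 2.591
v 3.175 -2.005 2.699
v 2.588 -1.868 3.12
v 2.196 -2.254 3.606
v 2.227 -2.938 3.873
v 2.664 -3.518 3.765
v 3.251 -3.656 3.345
v 3.097 -1.857 -1.653
v 3.659 -2.734 -1.779
v 4.343 -1.183 -0.787
v 3.78 -2.479 -2.152
v 3.765 -2.1 -2.425
v 3.618 -1.674 -2.546
v 3.368 -1.283 -2.489
v 3.064 -1.006 -2.267
v 2.766 -0.898 -1.923
v 2.535 -0.979 -1.526
v 2.414 -1.234 -1.154
v 2.429 -1.613 -0.88
v 2.576 -2.04 -0.76
v 2.826 -2.431 -0.816
v 3.13 -2.708 -1.038
v 3.427 -2.816 -1.382
v 1.508 1.958 -3.065
v 1.872 1.353 -3.397
v 0.792 0.722 -1.595
v 2.157 1.527 -3.111
v 2.236 1.838 -2.811
v 2.084 2.187 -2.592
v 1.749 2.464 -2.523
v 1.338 2.579 -2.626
v 0.981 2.498 -2.868
v 0.791 2.245 -3.174
v 0.829 1.901 -3.444
v 1.083 1.575 -3.595
v 1.471 1.37 -3.577
v -2.032 0.164 3.502
v -1.693 0.1 2.916
v -0.749 0.372 3.432
v -1.088 0.436 4.018
v -1.769 0.373 2.911
v -0.825 0.644 3.427
v -1.89 0.609 3.008
v -0.946 0.881 3.524
v -2.036 0.769 3.19
v -1.091 1.04 3.707
v -2.181 0.824 3.427
v -1.236 1.095 3.943
v -2.3 0.764 3.676
v -1.356 1.036 4.193
v -2.373 0.602 3.895
v -1.429 0.873 4.412
v -2.387 0.363 4.047
v -1.443 0.635 4.563
v -2.34 0.09 4.104
v -1.396 0.362 4.62
v -2.239 -0.17 4.057
v -1.295 0.102 4.573
v -2.103 -0.372 3.914
v -1.159 -0.101 4.43
v -1.955 -0.482 3.699
v -1.01 -0.21 4.216
v -1.819 -0.48 3.451
v -0.875 -0.208 3.968
v -1.721 -0.366 3.212
v -0.777 -0.095 3.728
v -1.676 -0.161 3.022
v -0.732 0.111 3.539
f 2 1 4
f 2 4 3
f 4 1 5
f 4 5 3
f 5 1 6
f 5 6 3
f 6 1 7
f 6 7 3
f 7 1 8
f 7 8 3
f 8 1 9
f 8 9 3
f 9 1 10
f 9 10 3
f 10 1 2
f 10 2 3
f 12 11 14
f 12 14 13
f 14 11 15
f 14 15 13
f 15 11 16
f 15 16 13
f 16 11 17
f 16 17 13
f 17 11 18
f 17 18 13
f 18 11 19
f 18 19 13
f 19 11 20
f 19 20 13
f 20 11 21
f 20 21 13
f 21 11 22
f 21 22 13
f 22 11 23
f 22 23 13
f 23 11 24
f 23 24 13
f 24 11 25
f 24 25 13
f 25 11 26
f 25 26 13
f 26 11 12
f 26 12 13
f 28 27 30
f 28 30 29
f 30 27 31
f 30 31 29
f 31 27 32
f 31 32 29
f 32 27 33
f 32 33 29
f 33 27 34
f 33 34 29
f 34 27 35
f 34 35 29
f 35 27 36
f 35 36 29
f 36 27 37
f 36 37 29
f 37 27 38
f 37 38 29
f 38 27 39
f 38 39 29
f 39 27 28
f 39 28 29
f 41 40 44
f 41 44 42
f 42 44 45
f 42 45 43
f 44 40 46
f 44 46 45
f 45 46 47
f 45 47 43
f 46 40 48
f 46 48 47
f 47 48 49
f 47 49 43
f 48 40 50
f 48 50 49
f 49 50 51
f 49 51 43
f 50 40 52
f 50 52 51
f 51 52 53
f 51 53 43
f 52 40 54
f 52 54 53
f 53 54 55
f 53 55 43
f 54 40 56
f 54 56 55
f 55 56 57
f 55 57 43
f 56 40 58
f 56 58 57
f 57 58 59
f 57 59 43
f 58 40 60
f 58 60 59
f 59 60 61
f 59 61 43
f 60 40 62
f 60 62 61
f 61 62 63
f 61 63 43
f 62 40 64
f 62 64 63
f 63 64 65
f 63 65 43
f 64 40 66
f 64 66 65
f 65 66 67
f 65 67 43
f 66 40 68
f 66 68 67
f 67 68 69
f 67 69 43
f 68 40 70
f 68 70 69
f 69 70 71
f 69 71 43
f 70 40 41
f 70 41 71
f 71 41 42
f 71 42 43



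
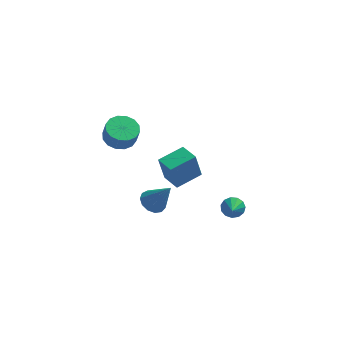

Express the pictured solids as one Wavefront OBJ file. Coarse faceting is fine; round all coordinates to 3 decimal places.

v -1.517 1.484 -2.517
v -1.886 1.394 -0.727
v -0.122 2.602 -2.173
v -0.491 2.511 -0.383
v -0.669 0.389 -2.397
v -1.038 0.298 -0.607
v 0.726 1.506 -2.053
v 0.357 1.416 -0.263
v 2.736 -0.194 -3.513
v 3.482 -0.151 -3.451
v 2.744 -1.126 -2.947
v 3.323 0.051 -3.116
v 2.978 0.176 -2.907
v 2.556 0.183 -2.89
v 2.191 0.07 -3.071
v 1.999 -0.127 -3.392
v 2.041 -0.345 -3.752
v 2.304 -0.515 -4.035
v 2.704 -0.583 -4.153
v 3.114 -0.528 -4.068
v 3.405 -0.367 -3.806
v -3.919 -0.788 3.286
v -3.324 0.036 3.371
v -3.087 -0.248 4.46
v -3.681 -1.072 4.374
v -3.805 0.199 3.518
v -3.567 -0.085 4.607
v -4.316 0.096 3.603
v -4.078 -0.188 4.692
v -4.72 -0.243 3.602
v -4.483 -0.527 4.691
v -4.91 -0.728 3.517
v -4.673 -1.012 4.606
v -4.834 -1.229 3.37
v -4.597 -1.513 4.459
v -4.513 -1.612 3.2
v -4.276 -1.896 4.289
v -4.033 -1.775 3.053
v -3.795 -2.059 4.142
v -3.522 -1.672 2.968
v -3.284 -1.956 4.057
v -3.117 -1.333 2.969
v -2.88 -1.617 4.058
v -2.927 -0.848 3.054
v -2.69 -1.132 4.143
v -3.003 -0.347 3.201
v -2.766 -0.631 4.29
v -2.211 1.264 -4.77
v -1.492 1.694 -5.126
v -1.089 0.896 -2.95
v -1.769 2.052 -4.883
v -2.186 2.159 -4.605
v -2.61 1.982 -4.378
v -2.909 1.578 -4.277
v -2.985 1.074 -4.331
v -2.816 0.63 -4.526
v -2.455 0.388 -4.797
v -2.017 0.424 -5.06
v -1.64 0.727 -5.231
v -1.444 1.201 -5.256
f 2 4 1
f 5 2 1
f 1 4 3
f 3 5 1
f 2 8 4
f 6 2 5
f 6 8 2
f 4 8 3
f 7 5 3
f 3 8 7
f 7 6 5
f 8 6 7
f 10 9 12
f 10 12 11
f 12 9 13
f 12 13 11
f 13 9 14
f 13 14 11
f 14 9 15
f 14 15 11
f 15 9 16
f 15 16 11
f 16 9 17
f 16 17 11
f 17 9 18
f 17 18 11
f 18 9 19
f 18 19 11
f 19 9 20
f 19 20 11
f 20 9 21
f 20 21 11
f 21 9 10
f 21 10 11
f 23 22 26
f 23 26 24
f 24 26 27
f 24 27 25
f 26 22 28
f 26 28 27
f 27 28 29
f 27 29 25
f 28 22 30
f 28 30 29
f 29 30 31
f 29 31 25
f 30 22 32
f 30 32 31
f 31 32 33
f 31 33 25
f 32 22 34
f 32 34 33
f 33 34 35
f 33 35 25
f 34 22 36
f 34 36 35
f 35 36 37
f 35 37 25
f 36 22 38
f 36 38 37
f 37 38 39
f 37 39 25
f 38 22 40
f 38 40 39
f 39 40 41
f 39 41 25
f 40 22 42
f 40 42 41
f 41 42 43
f 41 43 25
f 42 22 44
f 42 44 43
f 43 44 45
f 43 45 25
f 44 22 46
f 44 46 45
f 45 46 47
f 45 47 25
f 46 22 23
f 46 23 47
f 47 23 24
f 47 24 25
f 49 48 51
f 49 51 50
f 51 48 52
f 51 52 50
f 52 48 53
f 52 53 50
f 53 48 54
f 53 54 50
f 54 48 55
f 54 55 50
f 55 48 56
f 55 56 50
f 56 48 57
f 56 57 50
f 57 48 58
f 57 58 50
f 58 48 59
f 58 59 50
f 59 48 60
f 59 60 50
f 60 48 49
f 60 49 50



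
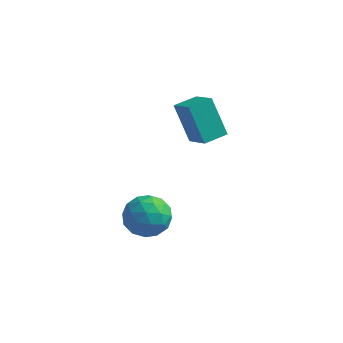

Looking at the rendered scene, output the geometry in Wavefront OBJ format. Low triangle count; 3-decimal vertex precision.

v 1.035 1.779 1.063
v 0.148 2.131 2.798
v 0.039 2.461 0.415
v -0.848 2.813 2.15
v 1.628 2.747 1.17
v 0.741 3.099 2.905
v 0.632 3.429 0.522
v -0.255 3.781 2.257
v -0.871 1.106 -3.405
v -0.093 0.387 -3.754
v -1.527 -0.147 -2.286
v -0.749 -0.866 -2.635
v -0.456 0.021 -2.026
v -0.051 0.795 -2.717
v -1.569 -0.555 -3.323
v -1.164 0.219 -4.014
v -0.525 -0.639 -3.703
v 0.163 -0.283 -2.901
v -1.783 0.523 -3.139
v -1.095 0.879 -2.337
v -0.424 0.856 -3.678
v -1.196 -0.616 -2.362
v -1.023 -0.095 -2.004
v -0.566 -0.518 -2.209
v -0.399 1.096 -3.069
v 0.058 0.674 -3.273
v -0.156 0.458 -2.258
v -1.678 -0.434 -2.767
v -1.221 -0.856 -2.971
v -1.054 0.758 -3.831
v -0.597 0.335 -4.036
v -1.464 -0.218 -3.782
v -0.221 -0.169 -3.853
v -0.607 -0.906 -3.195
v -1.089 -0.723 -3.599
v -0.85 -0.268 -4.006
v 0.183 0.04 -3.381
v -0.202 -0.696 -2.724
v -0.03 -0.176 -2.366
v 0.208 0.28 -2.772
v -0.071 -0.563 -3.351
v -1.418 0.936 -3.316
v -1.803 0.2 -2.659
v -1.828 -0.04 -3.268
v -1.59 0.416 -3.674
v -1.013 1.146 -2.845
v -1.399 0.409 -2.187
v -0.77 0.508 -2.034
v -0.531 0.963 -2.441
v -1.549 0.803 -2.689
f 2 4 1
f 5 2 1
f 1 4 3
f 3 5 1
f 2 8 4
f 6 2 5
f 6 8 2
f 4 8 3
f 7 5 3
f 3 8 7
f 7 6 5
f 8 6 7
f 9 46 25
f 46 20 49
f 25 49 14
f 46 49 25
f 9 25 21
f 25 14 26
f 21 26 10
f 25 26 21
f 9 21 30
f 21 10 31
f 30 31 16
f 21 31 30
f 9 30 42
f 30 16 45
f 42 45 19
f 30 45 42
f 9 42 46
f 42 19 50
f 46 50 20
f 42 50 46
f 10 26 37
f 26 14 40
f 37 40 18
f 26 40 37
f 14 49 27
f 49 20 48
f 27 48 13
f 49 48 27
f 20 50 47
f 50 19 43
f 47 43 11
f 50 43 47
f 19 45 44
f 45 16 32
f 44 32 15
f 45 32 44
f 16 31 36
f 31 10 33
f 36 33 17
f 31 33 36
f 12 38 24
f 38 18 39
f 24 39 13
f 38 39 24
f 12 24 22
f 24 13 23
f 22 23 11
f 24 23 22
f 12 22 29
f 22 11 28
f 29 28 15
f 22 28 29
f 12 29 34
f 29 15 35
f 34 35 17
f 29 35 34
f 12 34 38
f 34 17 41
f 38 41 18
f 34 41 38
f 13 39 27
f 39 18 40
f 27 40 14
f 39 40 27
f 11 23 47
f 23 13 48
f 47 48 20
f 23 48 47
f 15 28 44
f 28 11 43
f 44 43 19
f 28 43 44
f 17 35 36
f 35 15 32
f 36 32 16
f 35 32 36
f 18 41 37
f 41 17 33
f 37 33 10
f 41 33 37



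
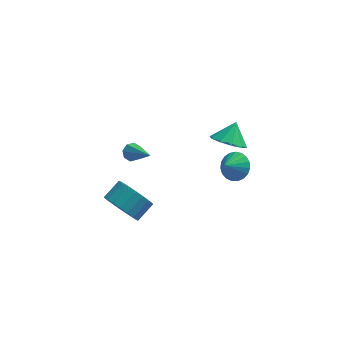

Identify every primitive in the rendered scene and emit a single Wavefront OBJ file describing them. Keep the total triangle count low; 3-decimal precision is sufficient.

v 2.273 0.307 0.265
v 2.972 -0.036 0.522
v 1.747 -0.247 0.955
v 2.949 0.237 0.725
v 2.809 0.523 0.847
v 2.576 0.771 0.87
v 2.291 0.939 0.787
v 2.003 0.998 0.615
v 1.762 0.938 0.382
v 1.609 0.768 0.128
v 1.571 0.519 -0.101
v 1.654 0.233 -0.267
v 1.845 -0.04 -0.342
v 2.109 -0.253 -0.311
v 2.402 -0.369 -0.18
v 2.673 -0.368 0.027
v 2.874 -0.25 0.276
v -3.237 -0.009 -3.078
v -2.514 -0.114 -3.86
v -1.801 0.643 -3.304
v -2.523 0.749 -2.522
v -2.761 0.225 -4.007
v -2.048 0.983 -3.451
v -3.09 0.525 -3.994
v -2.377 1.283 -3.438
v -3.444 0.732 -3.822
v -2.731 1.49 -3.266
v -3.762 0.811 -3.521
v -3.049 1.569 -2.965
v -3.99 0.748 -3.144
v -3.277 1.506 -2.588
v -4.087 0.554 -2.755
v -3.374 1.312 -2.199
v -4.037 0.263 -2.423
v -3.324 1.021 -1.866
v -3.849 -0.075 -2.203
v -3.136 0.683 -1.647
v -3.555 -0.402 -2.135
v -2.842 0.356 -1.579
v -3.206 -0.661 -2.23
v -2.492 0.097 -1.674
v -2.862 -0.807 -2.472
v -2.149 -0.049 -1.915
v -2.583 -0.815 -2.818
v -1.87 -0.057 -2.262
v -2.417 -0.684 -3.209
v -1.704 0.074 -2.653
v -2.393 -0.436 -3.578
v -1.679 0.322 -3.022
v -2.716 1.796 -0.275
v -2.332 2.15 -0.185
v -1.784 0.484 0.895
v -2.633 2.176 0.085
v -2.984 1.98 0.144
v -3.177 1.676 -0.043
v -3.1 1.443 -0.366
v -2.798 1.416 -0.636
v -2.448 1.613 -0.694
v -2.255 1.916 -0.507
v 1.899 -0.536 3.174
v 2.529 -1.174 3.419
v 2.261 0.156 4.046
v 2.773 -0.821 3.037
v 2.683 -0.359 2.707
v 2.294 0.036 2.556
v 1.753 0.212 2.641
v 1.268 0.103 2.93
v 1.024 -0.25 3.312
v 1.114 -0.713 3.641
v 1.504 -1.107 3.792
v 2.044 -1.284 3.707
f 2 1 4
f 2 4 3
f 4 1 5
f 4 5 3
f 5 1 6
f 5 6 3
f 6 1 7
f 6 7 3
f 7 1 8
f 7 8 3
f 8 1 9
f 8 9 3
f 9 1 10
f 9 10 3
f 10 1 11
f 10 11 3
f 11 1 12
f 11 12 3
f 12 1 13
f 12 13 3
f 13 1 14
f 13 14 3
f 14 1 15
f 14 15 3
f 15 1 16
f 15 16 3
f 16 1 17
f 16 17 3
f 17 1 2
f 17 2 3
f 19 18 22
f 19 22 20
f 20 22 23
f 20 23 21
f 22 18 24
f 22 24 23
f 23 24 25
f 23 25 21
f 24 18 26
f 24 26 25
f 25 26 27
f 25 27 21
f 26 18 28
f 26 28 27
f 27 28 29
f 27 29 21
f 28 18 30
f 28 30 29
f 29 30 31
f 29 31 21
f 30 18 32
f 30 32 31
f 31 32 33
f 31 33 21
f 32 18 34
f 32 34 33
f 33 34 35
f 33 35 21
f 34 18 36
f 34 36 35
f 35 36 37
f 35 37 21
f 36 18 38
f 36 38 37
f 37 38 39
f 37 39 21
f 38 18 40
f 38 40 39
f 39 40 41
f 39 41 21
f 40 18 42
f 40 42 41
f 41 42 43
f 41 43 21
f 42 18 44
f 42 44 43
f 43 44 45
f 43 45 21
f 44 18 46
f 44 46 45
f 45 46 47
f 45 47 21
f 46 18 48
f 46 48 47
f 47 48 49
f 47 49 21
f 48 18 19
f 48 19 49
f 49 19 20
f 49 20 21
f 51 50 53
f 51 53 52
f 53 50 54
f 53 54 52
f 54 50 55
f 54 55 52
f 55 50 56
f 55 56 52
f 56 50 57
f 56 57 52
f 57 50 58
f 57 58 52
f 58 50 59
f 58 59 52
f 59 50 51
f 59 51 52
f 61 60 63
f 61 63 62
f 63 60 64
f 63 64 62
f 64 60 65
f 64 65 62
f 65 60 66
f 65 66 62
f 66 60 67
f 66 67 62
f 67 60 68
f 67 68 62
f 68 60 69
f 68 69 62
f 69 60 70
f 69 70 62
f 70 60 71
f 70 71 62
f 71 60 61
f 71 61 62



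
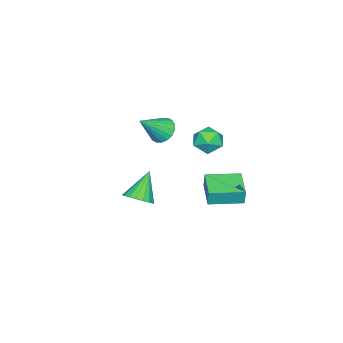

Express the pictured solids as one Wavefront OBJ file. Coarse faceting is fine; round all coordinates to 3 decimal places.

v -3.657 -1.75 -1.83
v -2.971 -1.383 -2.322
v -2.263 -2.45 -0.41
v -3.075 -1.078 -2.07
v -3.295 -0.906 -1.77
v -3.586 -0.901 -1.482
v -3.891 -1.064 -1.263
v -4.15 -1.363 -1.156
v -4.311 -1.739 -1.183
v -4.343 -2.116 -1.339
v -4.238 -2.421 -1.591
v -4.019 -2.593 -1.891
v -3.728 -2.598 -2.179
v -3.423 -2.435 -2.398
v -3.164 -2.136 -2.504
v -3.003 -1.761 -2.477
v 4.117 1 -1.586
v 4.752 1.242 -1.012
v 2.823 1 -0.154
v 4.611 1.59 -1.139
v 4.373 1.821 -1.355
v 4.083 1.889 -1.617
v 3.8 1.781 -1.872
v 3.58 1.519 -2.071
v 3.466 1.153 -2.174
v 3.481 0.758 -2.16
v 3.622 0.41 -2.033
v 3.861 0.179 -1.817
v 4.151 0.111 -1.556
v 4.433 0.219 -1.3
v 4.654 0.481 -1.101
v 4.767 0.847 -0.999
v -1.103 2.212 -3.513
v -1.019 2.32 -2.512
v -2.253 3.87 -3.597
v -2.17 3.979 -2.596
v 0.37 3.221 -3.744
v 0.453 3.33 -2.743
v -0.781 4.88 -3.828
v -0.697 4.988 -2.827
v -2.161 2.833 0.184
v -1.462 2.858 0.882
v -1.278 1.802 -0.662
v -0.579 1.827 0.036
v -1.45 1.4 0.224
v -1.996 2.037 0.747
v -0.744 2.623 -0.527
v -1.29 3.26 -0.004
v -0.586 2.728 0.443
v -1.023 1.973 0.907
v -1.717 2.687 -0.687
v -2.154 1.932 -0.223
f 2 1 4
f 2 4 3
f 4 1 5
f 4 5 3
f 5 1 6
f 5 6 3
f 6 1 7
f 6 7 3
f 7 1 8
f 7 8 3
f 8 1 9
f 8 9 3
f 9 1 10
f 9 10 3
f 10 1 11
f 10 11 3
f 11 1 12
f 11 12 3
f 12 1 13
f 12 13 3
f 13 1 14
f 13 14 3
f 14 1 15
f 14 15 3
f 15 1 16
f 15 16 3
f 16 1 2
f 16 2 3
f 18 17 20
f 18 20 19
f 20 17 21
f 20 21 19
f 21 17 22
f 21 22 19
f 22 17 23
f 22 23 19
f 23 17 24
f 23 24 19
f 24 17 25
f 24 25 19
f 25 17 26
f 25 26 19
f 26 17 27
f 26 27 19
f 27 17 28
f 27 28 19
f 28 17 29
f 28 29 19
f 29 17 30
f 29 30 19
f 30 17 31
f 30 31 19
f 31 17 32
f 31 32 19
f 32 17 18
f 32 18 19
f 34 36 33
f 37 34 33
f 33 36 35
f 35 37 33
f 34 40 36
f 38 34 37
f 38 40 34
f 36 40 35
f 39 37 35
f 35 40 39
f 39 38 37
f 40 38 39
f 41 52 46
f 41 46 42
f 41 42 48
f 41 48 51
f 41 51 52
f 42 46 50
f 46 52 45
f 52 51 43
f 51 48 47
f 48 42 49
f 44 50 45
f 44 45 43
f 44 43 47
f 44 47 49
f 44 49 50
f 45 50 46
f 43 45 52
f 47 43 51
f 49 47 48
f 50 49 42



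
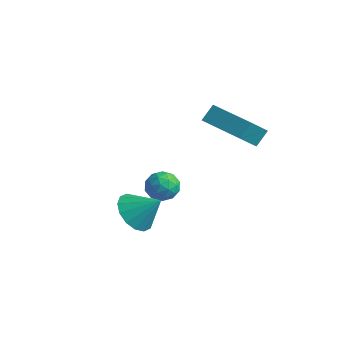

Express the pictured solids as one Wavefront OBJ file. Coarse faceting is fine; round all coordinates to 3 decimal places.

v 2.633 2.404 -0.255
v 2.758 1.266 0.804
v 2.66 3.032 0.417
v 2.785 1.894 1.476
v 4.735 2.486 -0.416
v 4.86 1.348 0.643
v 4.762 3.114 0.256
v 4.887 1.976 1.315
v 3.135 -2.857 -2.698
v 3.833 -3.528 -3.018
v 4.085 -2.323 -1.742
v 3.902 -3.103 -3.323
v 3.765 -2.612 -3.462
v 3.459 -2.187 -3.395
v 3.066 -1.942 -3.142
v 2.692 -1.941 -2.769
v 2.436 -2.187 -2.378
v 2.368 -2.612 -2.072
v 2.505 -3.102 -1.934
v 2.811 -3.527 -2
v 3.203 -3.773 -2.254
v 3.578 -3.773 -2.626
v 1.28 0.516 -3.758
v 2.001 0.718 -3.451
v 1.299 -0.598 -3.069
v 2.02 -0.396 -2.762
v 1.359 0.019 -2.548
v 1.346 0.708 -2.975
v 1.954 -0.588 -3.545
v 1.941 0.101 -3.972
v 2.417 0.037 -3.32
v 2.05 0.411 -2.703
v 1.25 -0.291 -3.817
v 0.883 0.083 -3.2
v 1.639 0.715 -3.665
v 1.661 -0.595 -2.855
v 1.272 -0.351 -2.729
v 1.696 -0.232 -2.549
v 1.254 0.708 -3.385
v 1.678 0.828 -3.205
v 1.3 0.417 -2.674
v 1.622 -0.708 -3.315
v 2.046 -0.588 -3.135
v 1.604 0.352 -3.971
v 2.028 0.471 -3.791
v 2 -0.297 -3.846
v 2.307 0.433 -3.407
v 2.319 -0.222 -3.002
v 2.279 -0.334 -3.463
v 2.272 0.07 -3.713
v 2.091 0.653 -3.045
v 2.103 -0.001 -2.64
v 1.714 0.243 -2.515
v 1.706 0.647 -2.765
v 2.336 0.253 -2.968
v 1.197 0.121 -3.88
v 1.209 -0.533 -3.475
v 1.594 -0.527 -3.755
v 1.586 -0.123 -4.005
v 0.981 0.342 -3.518
v 0.993 -0.313 -3.113
v 1.028 0.05 -2.807
v 1.021 0.454 -3.057
v 0.964 -0.133 -3.552
f 2 4 1
f 5 2 1
f 1 4 3
f 3 5 1
f 2 8 4
f 6 2 5
f 6 8 2
f 4 8 3
f 7 5 3
f 3 8 7
f 7 6 5
f 8 6 7
f 10 9 12
f 10 12 11
f 12 9 13
f 12 13 11
f 13 9 14
f 13 14 11
f 14 9 15
f 14 15 11
f 15 9 16
f 15 16 11
f 16 9 17
f 16 17 11
f 17 9 18
f 17 18 11
f 18 9 19
f 18 19 11
f 19 9 20
f 19 20 11
f 20 9 21
f 20 21 11
f 21 9 22
f 21 22 11
f 22 9 10
f 22 10 11
f 23 60 39
f 60 34 63
f 39 63 28
f 60 63 39
f 23 39 35
f 39 28 40
f 35 40 24
f 39 40 35
f 23 35 44
f 35 24 45
f 44 45 30
f 35 45 44
f 23 44 56
f 44 30 59
f 56 59 33
f 44 59 56
f 23 56 60
f 56 33 64
f 60 64 34
f 56 64 60
f 24 40 51
f 40 28 54
f 51 54 32
f 40 54 51
f 28 63 41
f 63 34 62
f 41 62 27
f 63 62 41
f 34 64 61
f 64 33 57
f 61 57 25
f 64 57 61
f 33 59 58
f 59 30 46
f 58 46 29
f 59 46 58
f 30 45 50
f 45 24 47
f 50 47 31
f 45 47 50
f 26 52 38
f 52 32 53
f 38 53 27
f 52 53 38
f 26 38 36
f 38 27 37
f 36 37 25
f 38 37 36
f 26 36 43
f 36 25 42
f 43 42 29
f 36 42 43
f 26 43 48
f 43 29 49
f 48 49 31
f 43 49 48
f 26 48 52
f 48 31 55
f 52 55 32
f 48 55 52
f 27 53 41
f 53 32 54
f 41 54 28
f 53 54 41
f 25 37 61
f 37 27 62
f 61 62 34
f 37 62 61
f 29 42 58
f 42 25 57
f 58 57 33
f 42 57 58
f 31 49 50
f 49 29 46
f 50 46 30
f 49 46 50
f 32 55 51
f 55 31 47
f 51 47 24
f 55 47 51



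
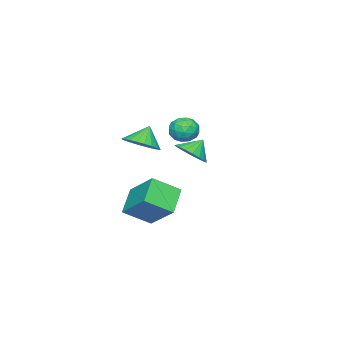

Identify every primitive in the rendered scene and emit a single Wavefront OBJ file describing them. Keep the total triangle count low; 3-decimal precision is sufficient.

v 3.256 0.825 -2.275
v 1.984 0.464 -1.357
v 3.772 2.413 -0.935
v 2.5 2.051 -0.017
v 4.18 -0.211 -1.403
v 2.908 -0.573 -0.485
v 4.696 1.376 -0.063
v 3.424 1.015 0.855
v -3.382 -0.691 1.707
v -2.93 -0.406 1.043
v -2.37 -1.574 2.017
v -1.918 -1.289 1.353
v -2.045 -0.786 2.029
v -2.671 -0.241 1.837
v -2.629 -1.739 1.223
v -3.255 -1.194 1.031
v -2.465 -1.054 0.744
v -2.104 -0.465 1.243
v -3.196 -1.515 1.817
v -2.835 -0.926 2.316
v -3.245 -0.471 1.348
v -2.055 -1.509 1.712
v -2.13 -1.213 2.109
v -1.864 -1.046 1.72
v -3.093 -0.374 1.815
v -2.827 -0.207 1.425
v -2.307 -0.43 2.004
v -2.473 -1.773 1.635
v -2.207 -1.606 1.245
v -3.436 -0.934 1.34
v -3.17 -0.767 0.951
v -2.993 -1.55 1.056
v -2.706 -0.684 0.782
v -2.111 -1.203 0.964
v -2.529 -1.468 0.887
v -2.897 -1.147 0.775
v -2.494 -0.338 1.075
v -1.899 -0.857 1.257
v -1.974 -0.562 1.654
v -2.342 -0.241 1.542
v -2.22 -0.719 0.899
v -3.401 -1.123 1.803
v -2.806 -1.642 1.985
v -2.958 -1.739 1.518
v -3.326 -1.418 1.406
v -3.189 -0.777 2.096
v -2.594 -1.296 2.278
v -2.403 -0.833 2.285
v -2.771 -0.512 2.173
v -3.08 -1.261 2.161
v 2.47 2.529 2.459
v 3.107 2.304 3.082
v 1.83 2.831 3.221
v 3.194 2.696 3.001
v 3.138 3.054 2.812
v 2.949 3.309 2.553
v 2.665 3.409 2.275
v 2.343 3.336 2.034
v 2.046 3.102 1.877
v 1.832 2.755 1.835
v 1.745 2.363 1.917
v 1.802 2.005 2.106
v 1.991 1.75 2.365
v 2.274 1.649 2.642
v 2.597 1.723 2.883
v 2.894 1.957 3.041
v 0.945 -1.225 1.715
v 1.459 -2.016 2.103
v 0.275 -1.155 2.745
v 1.682 -1.71 2.227
v 1.792 -1.33 2.273
v 1.773 -0.935 2.234
v 1.629 -0.583 2.116
v 1.38 -0.329 1.937
v 1.064 -0.212 1.724
v 0.731 -0.249 1.51
v 0.43 -0.434 1.327
v 0.207 -0.74 1.203
v 0.097 -1.119 1.157
v 0.116 -1.515 1.196
v 0.261 -1.867 1.314
v 0.509 -2.12 1.493
v 0.825 -2.238 1.706
v 1.158 -2.201 1.92
f 2 4 1
f 5 2 1
f 1 4 3
f 3 5 1
f 2 8 4
f 6 2 5
f 6 8 2
f 4 8 3
f 7 5 3
f 3 8 7
f 7 6 5
f 8 6 7
f 9 46 25
f 46 20 49
f 25 49 14
f 46 49 25
f 9 25 21
f 25 14 26
f 21 26 10
f 25 26 21
f 9 21 30
f 21 10 31
f 30 31 16
f 21 31 30
f 9 30 42
f 30 16 45
f 42 45 19
f 30 45 42
f 9 42 46
f 42 19 50
f 46 50 20
f 42 50 46
f 10 26 37
f 26 14 40
f 37 40 18
f 26 40 37
f 14 49 27
f 49 20 48
f 27 48 13
f 49 48 27
f 20 50 47
f 50 19 43
f 47 43 11
f 50 43 47
f 19 45 44
f 45 16 32
f 44 32 15
f 45 32 44
f 16 31 36
f 31 10 33
f 36 33 17
f 31 33 36
f 12 38 24
f 38 18 39
f 24 39 13
f 38 39 24
f 12 24 22
f 24 13 23
f 22 23 11
f 24 23 22
f 12 22 29
f 22 11 28
f 29 28 15
f 22 28 29
f 12 29 34
f 29 15 35
f 34 35 17
f 29 35 34
f 12 34 38
f 34 17 41
f 38 41 18
f 34 41 38
f 13 39 27
f 39 18 40
f 27 40 14
f 39 40 27
f 11 23 47
f 23 13 48
f 47 48 20
f 23 48 47
f 15 28 44
f 28 11 43
f 44 43 19
f 28 43 44
f 17 35 36
f 35 15 32
f 36 32 16
f 35 32 36
f 18 41 37
f 41 17 33
f 37 33 10
f 41 33 37
f 52 51 54
f 52 54 53
f 54 51 55
f 54 55 53
f 55 51 56
f 55 56 53
f 56 51 57
f 56 57 53
f 57 51 58
f 57 58 53
f 58 51 59
f 58 59 53
f 59 51 60
f 59 60 53
f 60 51 61
f 60 61 53
f 61 51 62
f 61 62 53
f 62 51 63
f 62 63 53
f 63 51 64
f 63 64 53
f 64 51 65
f 64 65 53
f 65 51 66
f 65 66 53
f 66 51 52
f 66 52 53
f 68 67 70
f 68 70 69
f 70 67 71
f 70 71 69
f 71 67 72
f 71 72 69
f 72 67 73
f 72 73 69
f 73 67 74
f 73 74 69
f 74 67 75
f 74 75 69
f 75 67 76
f 75 76 69
f 76 67 77
f 76 77 69
f 77 67 78
f 77 78 69
f 78 67 79
f 78 79 69
f 79 67 80
f 79 80 69
f 80 67 81
f 80 81 69
f 81 67 82
f 81 82 69
f 82 67 83
f 82 83 69
f 83 67 84
f 83 84 69
f 84 67 68
f 84 68 69



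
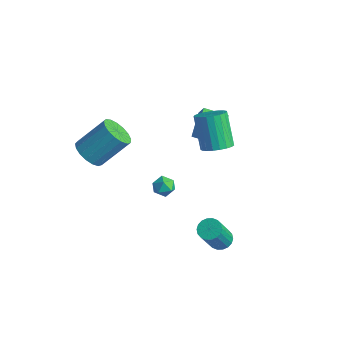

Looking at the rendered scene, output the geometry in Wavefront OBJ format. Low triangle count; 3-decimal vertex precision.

v -3.522 -3.064 0.222
v -2.751 -2.836 -0.338
v -2.067 -1.427 1.179
v -2.838 -1.656 1.738
v -3.081 -2.531 -0.472
v -2.397 -1.122 1.045
v -3.512 -2.348 -0.448
v -2.828 -0.94 1.069
v -3.946 -2.33 -0.269
v -3.262 -0.921 1.248
v -4.282 -2.479 0.021
v -3.598 -1.071 1.538
v -4.444 -2.763 0.358
v -3.761 -1.354 1.875
v -4.395 -3.116 0.663
v -3.712 -1.707 2.18
v -4.146 -3.456 0.867
v -3.462 -2.048 2.384
v -3.754 -3.708 0.923
v -3.07 -2.299 2.44
v -3.309 -3.811 0.819
v -2.625 -2.403 2.336
v -2.912 -3.744 0.578
v -2.228 -2.335 2.094
v -2.655 -3.521 0.255
v -1.971 -2.112 1.772
v -2.597 -3.193 -0.076
v -1.913 -1.785 1.441
v 1.496 -2.34 1.648
v 2.094 -2.076 1.539
v 1.626 -2.984 0.801
v 2.224 -2.72 0.692
v 2.123 -3.1 1.225
v 2.042 -2.702 1.748
v 1.678 -2.358 0.592
v 1.597 -1.96 1.115
v 2.206 -2.087 0.886
v 2.481 -2.545 1.277
v 1.239 -2.515 1.063
v 1.514 -2.973 1.454
v 2.92 0.449 -4.663
v 3.433 0.866 -4.504
v 3.713 -0.192 -2.619
v 3.2 -0.609 -2.777
v 3.193 1.009 -4.389
v 3.472 -0.049 -2.503
v 2.898 1.04 -4.328
v 3.177 -0.018 -2.442
v 2.608 0.955 -4.333
v 2.887 -0.103 -2.447
v 2.379 0.769 -4.403
v 2.659 -0.289 -2.518
v 2.258 0.52 -4.525
v 2.537 -0.538 -2.64
v 2.268 0.257 -4.674
v 2.547 -0.801 -2.789
v 2.407 0.032 -4.821
v 2.687 -1.026 -2.936
v 2.648 -0.111 -4.937
v 2.927 -1.169 -3.051
v 2.943 -0.142 -4.998
v 3.222 -1.2 -3.112
v 3.233 -0.057 -4.993
v 3.512 -1.115 -3.107
v 3.461 0.129 -4.922
v 3.741 -0.929 -3.037
v 3.583 0.378 -4.8
v 3.862 -0.68 -2.915
v 3.573 0.641 -4.651
v 3.852 -0.417 -2.766
v 1.455 1.463 1.545
v 2.078 1.087 2.04
v 0.987 1.561 3.771
v 0.365 1.937 3.275
v 2.196 1.433 2.019
v 1.105 1.907 3.75
v 2.185 1.784 1.917
v 1.095 2.258 3.647
v 2.049 2.079 1.75
v 0.958 2.554 3.48
v 1.81 2.268 1.547
v 0.719 2.743 3.278
v 1.509 2.318 1.344
v 0.418 2.792 3.075
v 1.199 2.22 1.176
v 0.109 2.694 2.907
v 0.934 1.991 1.071
v -0.157 2.465 2.802
v 0.759 1.67 1.049
v -0.332 2.145 2.779
v 0.704 1.314 1.112
v -0.387 1.788 2.843
v 0.779 0.983 1.25
v -0.312 1.458 2.98
v 0.971 0.736 1.439
v -0.12 1.21 3.169
v 1.247 0.614 1.646
v 0.156 1.088 3.377
v 1.559 0.639 1.836
v 0.468 1.113 3.566
v 1.853 0.806 1.975
v 0.762 1.281 3.706
v -1.079 1.933 0.3
v -1.977 3.214 0.912
v -0.127 2.849 -0.222
v -1.025 4.13 0.39
v -0.615 1.89 1.07
v -1.513 3.171 1.682
v 0.337 2.806 0.548
v -0.561 4.087 1.16
f 2 1 5
f 2 5 3
f 3 5 6
f 3 6 4
f 5 1 7
f 5 7 6
f 6 7 8
f 6 8 4
f 7 1 9
f 7 9 8
f 8 9 10
f 8 10 4
f 9 1 11
f 9 11 10
f 10 11 12
f 10 12 4
f 11 1 13
f 11 13 12
f 12 13 14
f 12 14 4
f 13 1 15
f 13 15 14
f 14 15 16
f 14 16 4
f 15 1 17
f 15 17 16
f 16 17 18
f 16 18 4
f 17 1 19
f 17 19 18
f 18 19 20
f 18 20 4
f 19 1 21
f 19 21 20
f 20 21 22
f 20 22 4
f 21 1 23
f 21 23 22
f 22 23 24
f 22 24 4
f 23 1 25
f 23 25 24
f 24 25 26
f 24 26 4
f 25 1 27
f 25 27 26
f 26 27 28
f 26 28 4
f 27 1 2
f 27 2 28
f 28 2 3
f 28 3 4
f 29 40 34
f 29 34 30
f 29 30 36
f 29 36 39
f 29 39 40
f 30 34 38
f 34 40 33
f 40 39 31
f 39 36 35
f 36 30 37
f 32 38 33
f 32 33 31
f 32 31 35
f 32 35 37
f 32 37 38
f 33 38 34
f 31 33 40
f 35 31 39
f 37 35 36
f 38 37 30
f 42 41 45
f 42 45 43
f 43 45 46
f 43 46 44
f 45 41 47
f 45 47 46
f 46 47 48
f 46 48 44
f 47 41 49
f 47 49 48
f 48 49 50
f 48 50 44
f 49 41 51
f 49 51 50
f 50 51 52
f 50 52 44
f 51 41 53
f 51 53 52
f 52 53 54
f 52 54 44
f 53 41 55
f 53 55 54
f 54 55 56
f 54 56 44
f 55 41 57
f 55 57 56
f 56 57 58
f 56 58 44
f 57 41 59
f 57 59 58
f 58 59 60
f 58 60 44
f 59 41 61
f 59 61 60
f 60 61 62
f 60 62 44
f 61 41 63
f 61 63 62
f 62 63 64
f 62 64 44
f 63 41 65
f 63 65 64
f 64 65 66
f 64 66 44
f 65 41 67
f 65 67 66
f 66 67 68
f 66 68 44
f 67 41 69
f 67 69 68
f 68 69 70
f 68 70 44
f 69 41 42
f 69 42 70
f 70 42 43
f 70 43 44
f 72 71 75
f 72 75 73
f 73 75 76
f 73 76 74
f 75 71 77
f 75 77 76
f 76 77 78
f 76 78 74
f 77 71 79
f 77 79 78
f 78 79 80
f 78 80 74
f 79 71 81
f 79 81 80
f 80 81 82
f 80 82 74
f 81 71 83
f 81 83 82
f 82 83 84
f 82 84 74
f 83 71 85
f 83 85 84
f 84 85 86
f 84 86 74
f 85 71 87
f 85 87 86
f 86 87 88
f 86 88 74
f 87 71 89
f 87 89 88
f 88 89 90
f 88 90 74
f 89 71 91
f 89 91 90
f 90 91 92
f 90 92 74
f 91 71 93
f 91 93 92
f 92 93 94
f 92 94 74
f 93 71 95
f 93 95 94
f 94 95 96
f 94 96 74
f 95 71 97
f 95 97 96
f 96 97 98
f 96 98 74
f 97 71 99
f 97 99 98
f 98 99 100
f 98 100 74
f 99 71 101
f 99 101 100
f 100 101 102
f 100 102 74
f 101 71 72
f 101 72 102
f 102 72 73
f 102 73 74
f 104 106 103
f 107 104 103
f 103 106 105
f 105 107 103
f 104 110 106
f 108 104 107
f 108 110 104
f 106 110 105
f 109 107 105
f 105 110 109
f 109 108 107
f 110 108 109

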